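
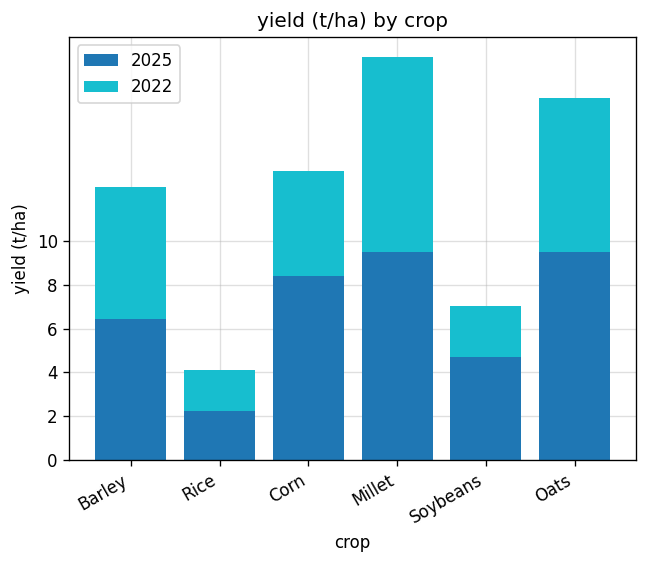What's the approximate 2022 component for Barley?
2022 top ≈ 12, bottom ≈ 6; segment ≈ 6.

≈ 6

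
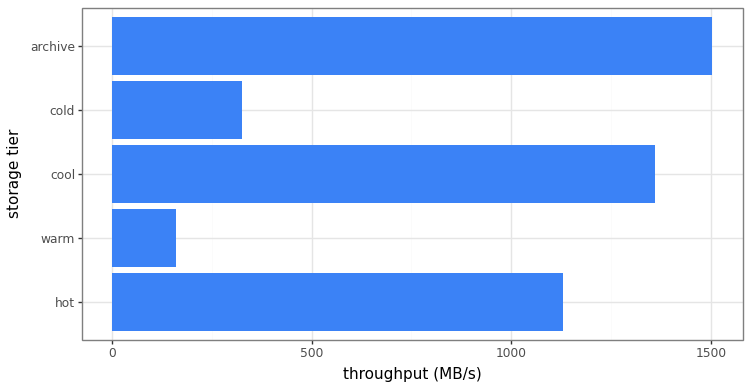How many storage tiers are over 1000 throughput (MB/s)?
Above 1000: hot, cool, archive.

3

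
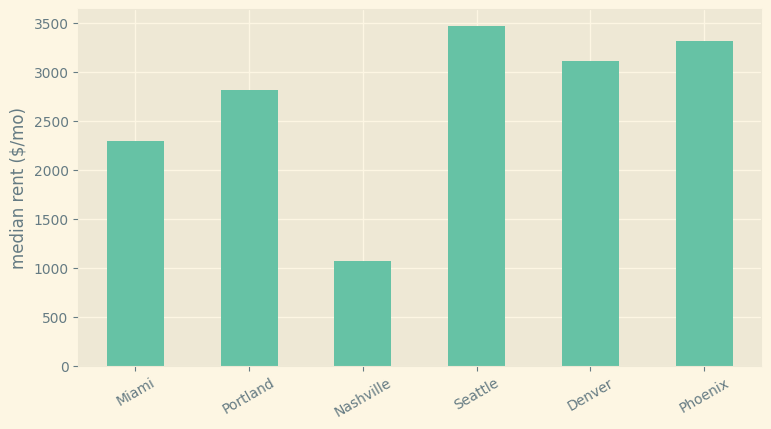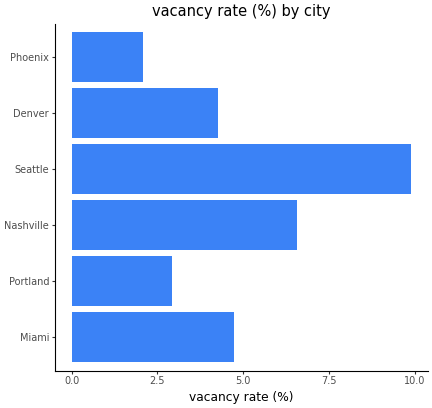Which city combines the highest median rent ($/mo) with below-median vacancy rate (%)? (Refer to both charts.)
Phoenix

Chart 2 median vacancy rate (%) ≈ 4; below-median cities: Portland, Denver, Phoenix. Among those, Phoenix has the highest median rent ($/mo) (≈ 3500).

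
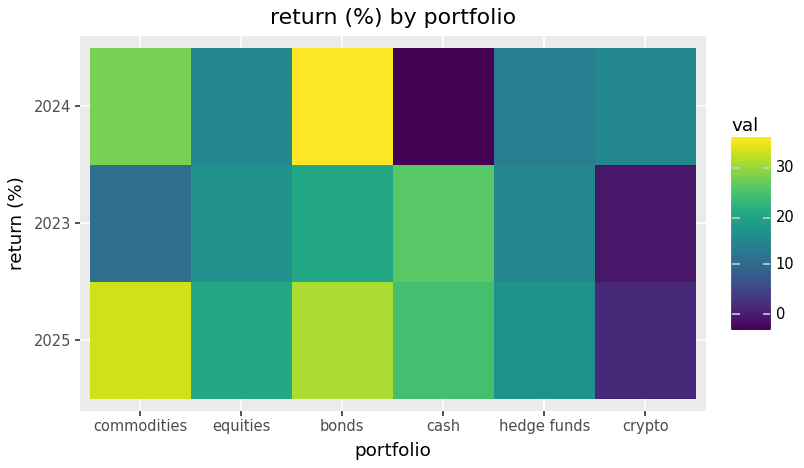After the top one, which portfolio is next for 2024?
Top 3 for 2024: bonds ≈ 35, commodities ≈ 30, crypto ≈ 15.

commodities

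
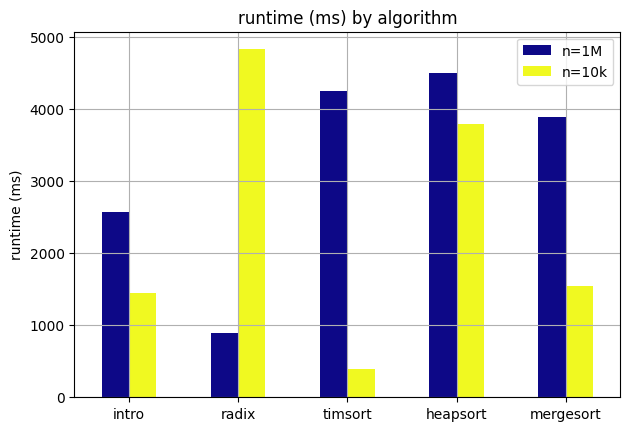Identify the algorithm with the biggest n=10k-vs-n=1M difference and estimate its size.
radix: n=10k ≈ 5000, n=1M ≈ 1000 → gap ≈ 4000. Next-largest (timsort) is only ≈ 3500.

radix, ≈ 4000 ms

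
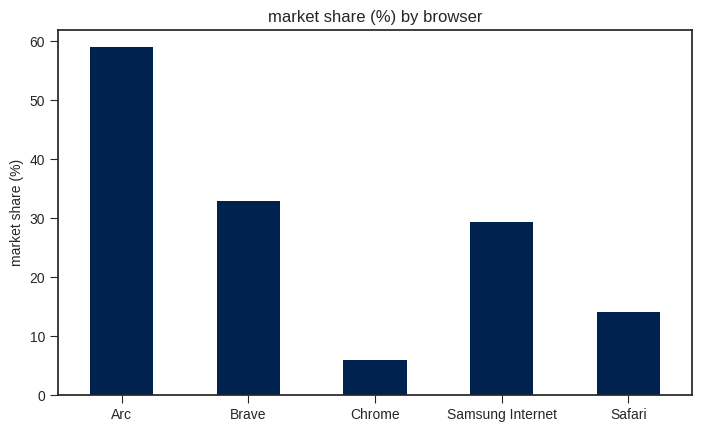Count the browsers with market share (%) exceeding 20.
Above 20: Arc, Brave, Samsung Internet.

3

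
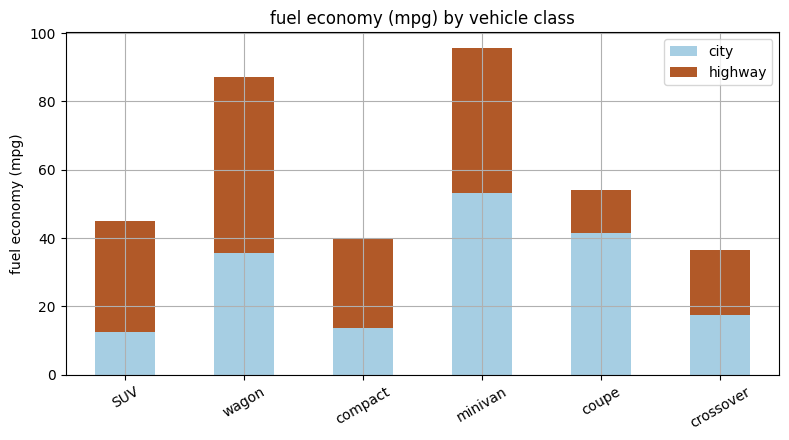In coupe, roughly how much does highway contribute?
highway top ≈ 50, bottom ≈ 40; segment ≈ 10.

≈ 10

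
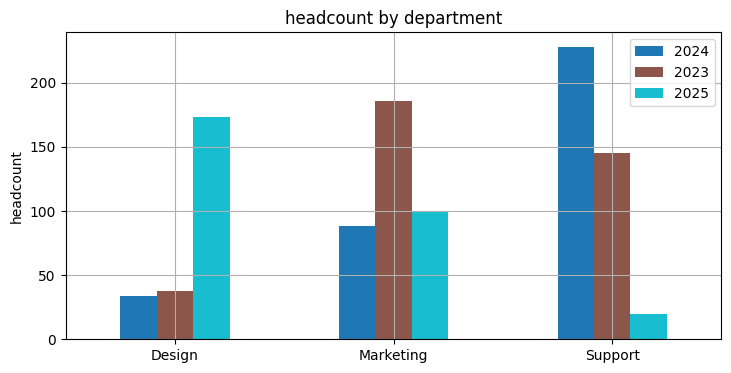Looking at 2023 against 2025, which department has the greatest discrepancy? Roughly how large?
Design: 2023 ≈ 40, 2025 ≈ 180 → gap ≈ 140. Next-largest (Support) is only ≈ 120.

Design, ≈ 140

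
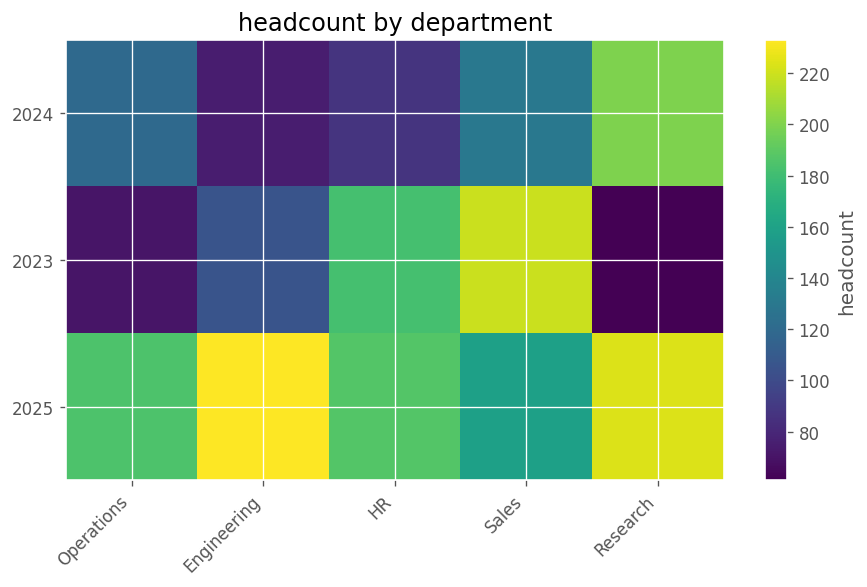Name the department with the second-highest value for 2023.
Top 3 for 2023: Sales ≈ 220, HR ≈ 180, Engineering ≈ 100.

HR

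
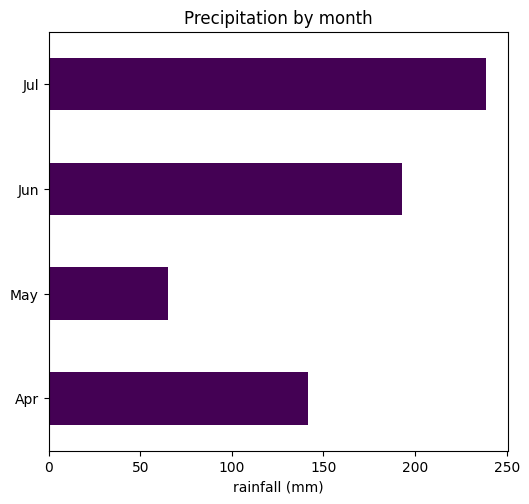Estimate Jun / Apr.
≈ 1.43×

Jun ≈ 200, Apr ≈ 140; 200/140 ≈ 1.43.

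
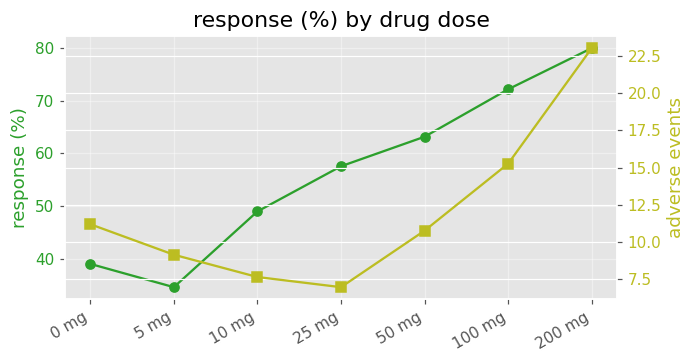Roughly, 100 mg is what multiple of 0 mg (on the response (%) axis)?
≈ 1.75×

100 mg ≈ 70, 0 mg ≈ 40; 70/40 ≈ 1.75.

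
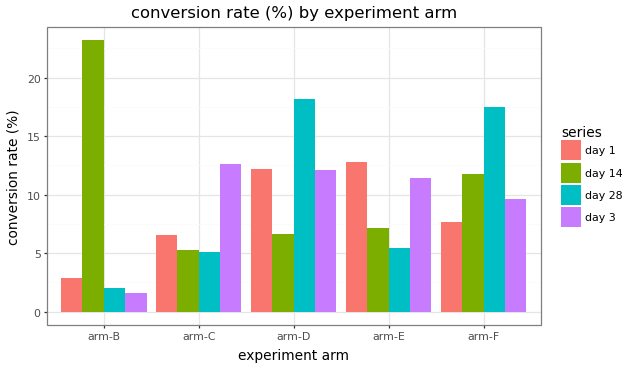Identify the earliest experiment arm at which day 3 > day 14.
arm-C

arm-B: day 3 ≈ 2 vs day 14 ≈ 24 (not yet); arm-C: day 3 ≈ 12 vs day 14 ≈ 6 (first crossover).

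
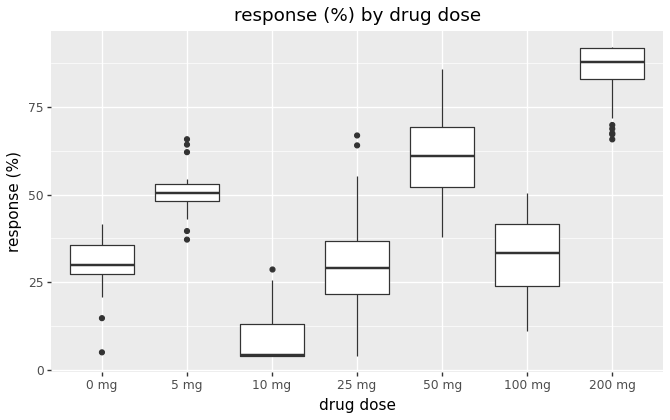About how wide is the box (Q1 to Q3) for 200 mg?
≈ 10

Q3 ≈ 90, Q1 ≈ 80; IQR ≈ 10.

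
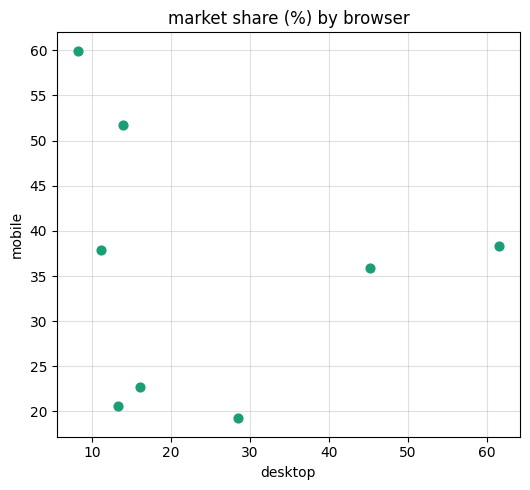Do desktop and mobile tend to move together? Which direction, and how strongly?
no clear correlation

Points are roughly uncorrelated; weak (|r| ≈ 0.1).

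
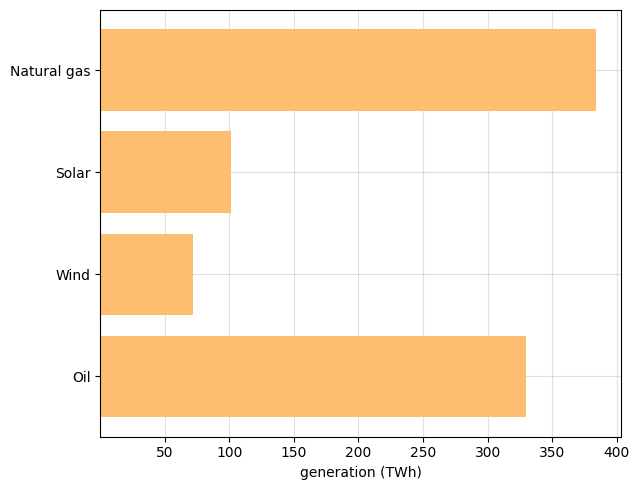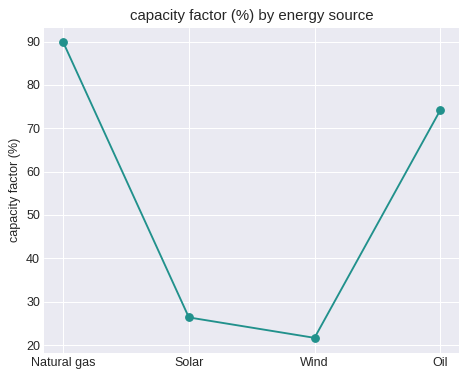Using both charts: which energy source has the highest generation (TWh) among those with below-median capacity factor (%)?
Solar

Chart 2 median capacity factor (%) ≈ 50; below-median energy sources: Solar, Wind. Among those, Solar has the highest generation (TWh) (≈ 100).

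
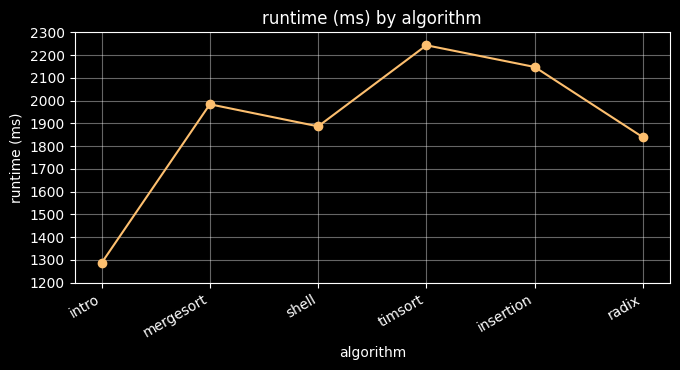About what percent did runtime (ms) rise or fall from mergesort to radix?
≈ -10%

mergesort ≈ 2000, radix ≈ 1800; (1800 − 2000) / 2000 ≈ -10%.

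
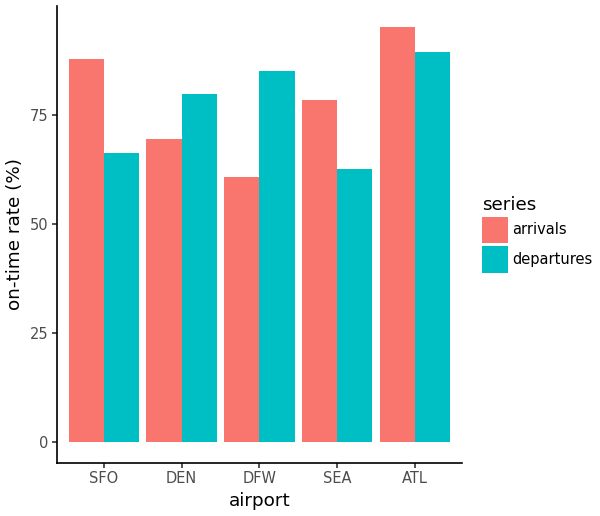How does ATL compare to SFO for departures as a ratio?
ATL ≈ 90, SFO ≈ 70; 90/70 ≈ 1.29.

≈ 1.29×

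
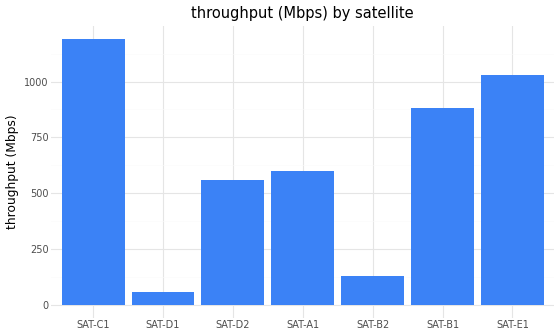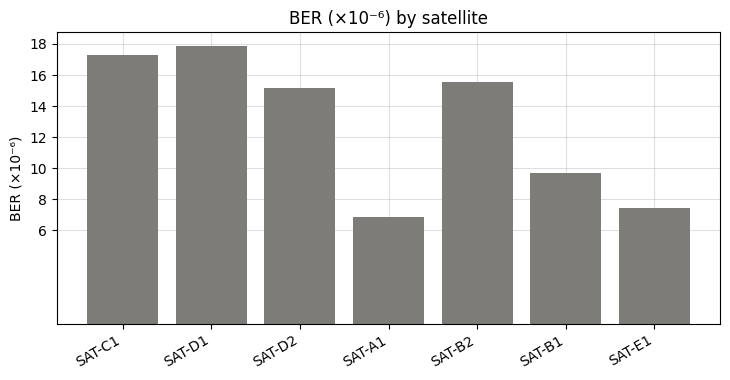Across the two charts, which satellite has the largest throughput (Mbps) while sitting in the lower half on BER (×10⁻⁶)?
SAT-E1

Chart 2 median BER (×10⁻⁶) ≈ 16; below-median satellites: SAT-A1, SAT-B1, SAT-E1. Among those, SAT-E1 has the highest throughput (Mbps) (≈ 1000).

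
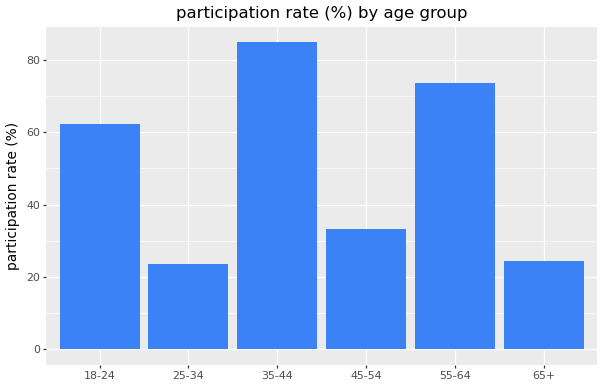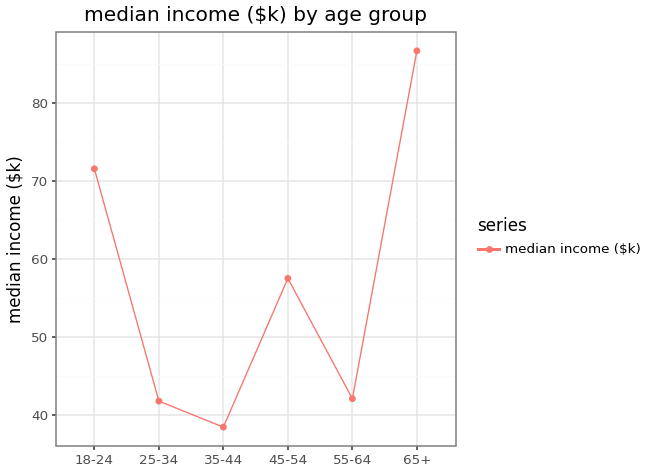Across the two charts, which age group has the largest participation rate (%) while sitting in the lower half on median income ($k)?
Chart 2 median median income ($k) ≈ 50; below-median age groups: 25-34, 35-44, 55-64. Among those, 35-44 has the highest participation rate (%) (≈ 80).

35-44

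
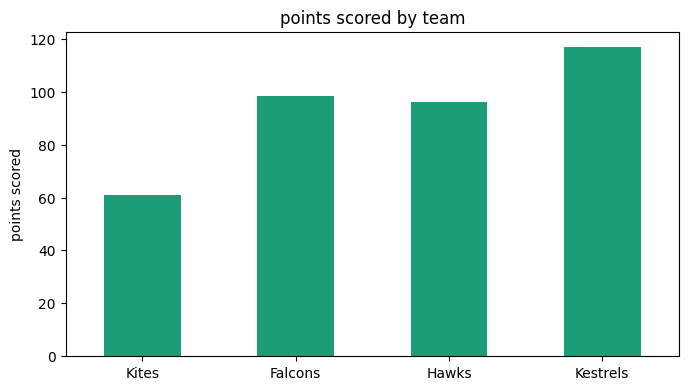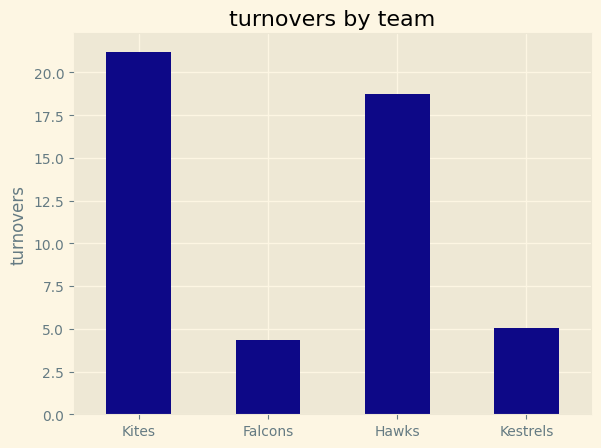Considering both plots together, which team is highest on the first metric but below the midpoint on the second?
Chart 2 median turnovers ≈ 12; below-median teams: Falcons, Kestrels. Among those, Kestrels has the highest points scored (≈ 120).

Kestrels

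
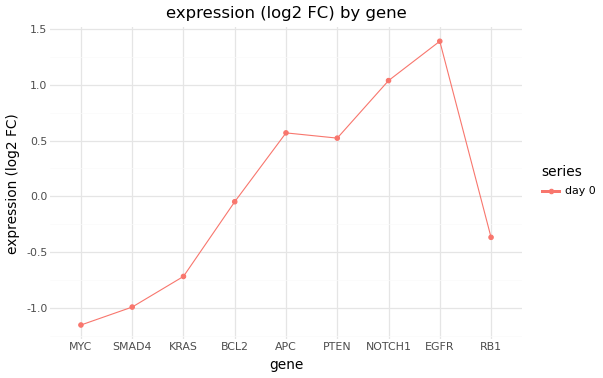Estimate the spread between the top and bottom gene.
≈ 2.5

Max EGFR ≈ 1.5, min MYC ≈ -1.0; range ≈ 2.5.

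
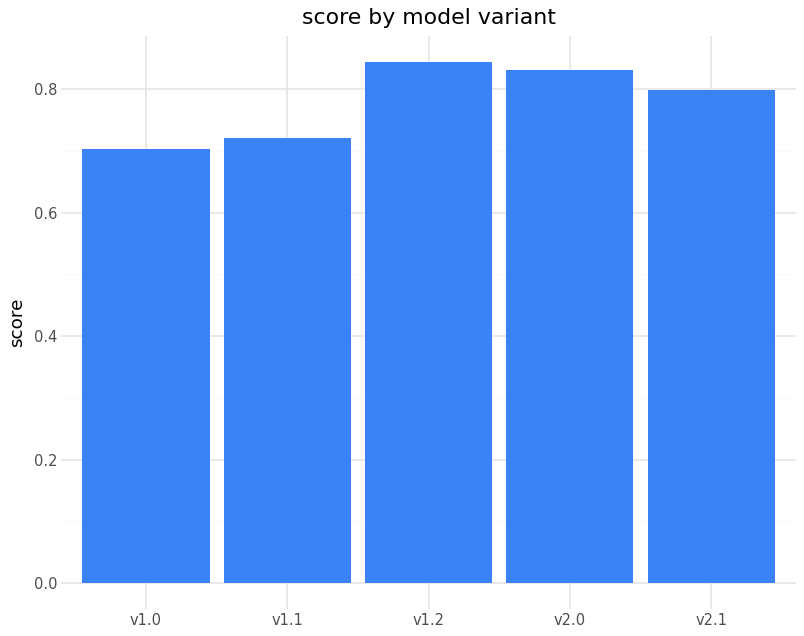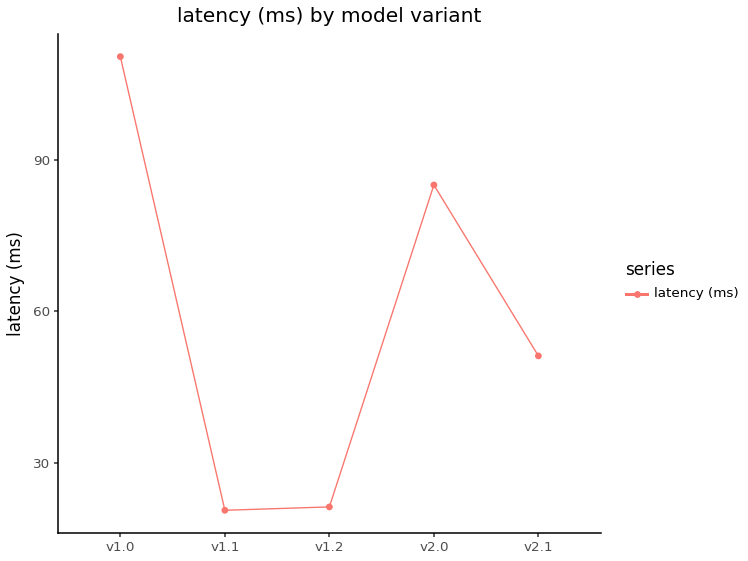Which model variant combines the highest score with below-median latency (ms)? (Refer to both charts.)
v1.2

Chart 2 median latency (ms) ≈ 60; below-median model variants: v1.1, v1.2. Among those, v1.2 has the highest score (≈ 0.8).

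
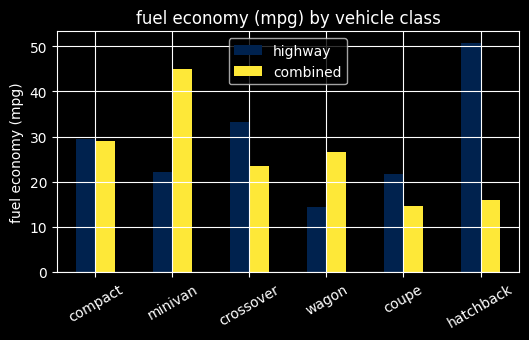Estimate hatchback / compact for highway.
hatchback ≈ 50, compact ≈ 30; 50/30 ≈ 1.67.

≈ 1.67×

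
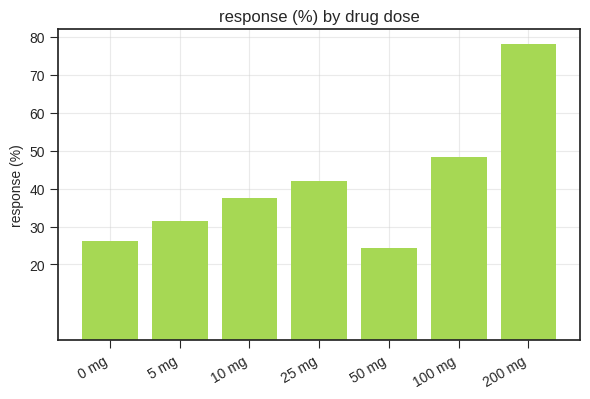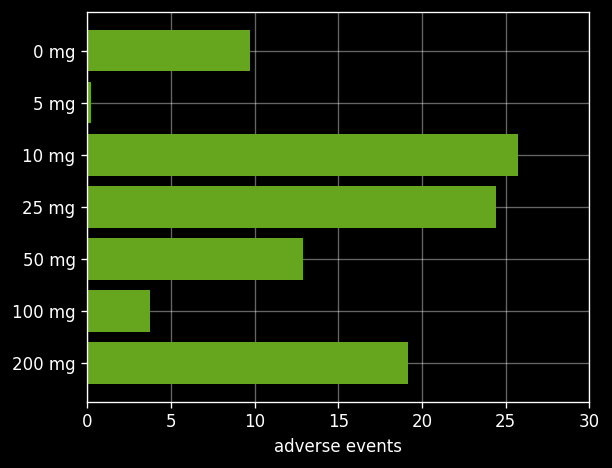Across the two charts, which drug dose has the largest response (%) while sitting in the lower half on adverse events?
Chart 2 median adverse events ≈ 15; below-median drug doses: 0 mg, 5 mg, 100 mg. Among those, 100 mg has the highest response (%) (≈ 50).

100 mg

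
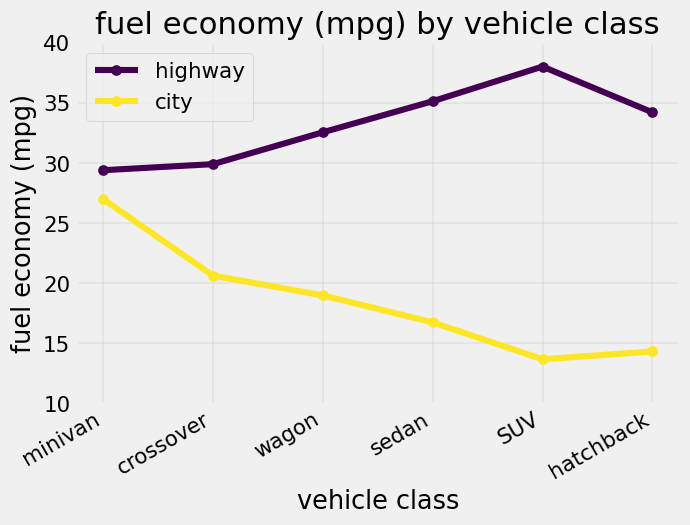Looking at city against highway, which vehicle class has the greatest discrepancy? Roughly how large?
SUV, ≈ 25 mpg

SUV: city ≈ 15, highway ≈ 40 → gap ≈ 25. Next-largest (hatchback) is only ≈ 20.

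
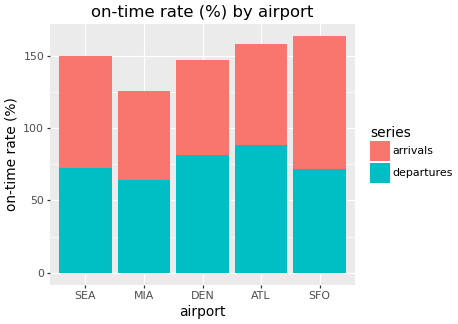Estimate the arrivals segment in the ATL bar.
arrivals top ≈ 160, bottom ≈ 80; segment ≈ 80.

≈ 80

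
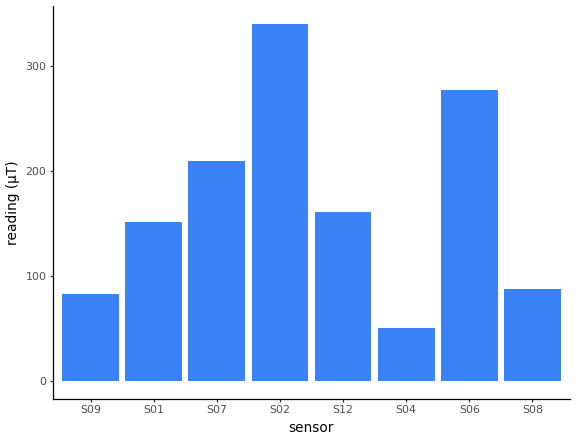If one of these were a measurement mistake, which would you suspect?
S02 ≈ 350; the rest sit between ≈ 50 and ≈ 300.

S02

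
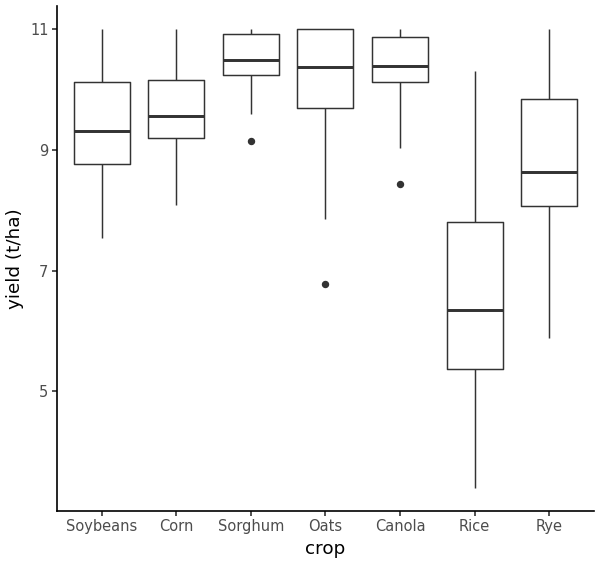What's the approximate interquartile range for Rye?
Q3 ≈ 10.0, Q1 ≈ 8.0; IQR ≈ 2.0.

≈ 2.0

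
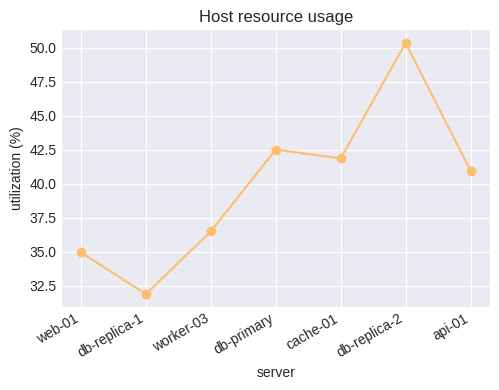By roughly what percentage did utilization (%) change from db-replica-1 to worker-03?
db-replica-1 ≈ 32, worker-03 ≈ 36; (36 − 32) / 32 ≈ +12.5%.

≈ +12.5%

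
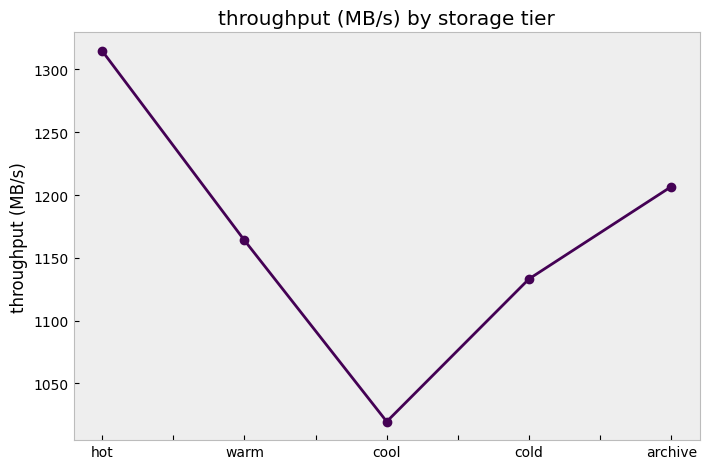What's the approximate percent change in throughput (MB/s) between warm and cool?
≈ -12.8%

warm ≈ 1175, cool ≈ 1025; (1025 − 1175) / 1175 ≈ -12.8%.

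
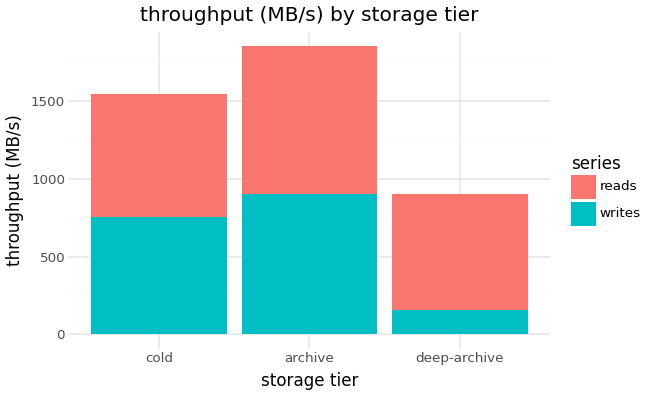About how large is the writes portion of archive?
writes top ≈ 1000, bottom ≈ 0; segment ≈ 1000.

≈ 1000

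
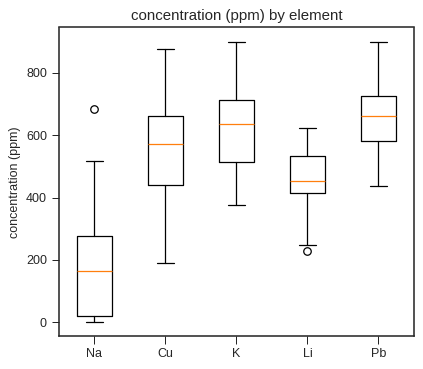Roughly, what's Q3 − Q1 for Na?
≈ 300

Q3 ≈ 300, Q1 ≈ 0; IQR ≈ 300.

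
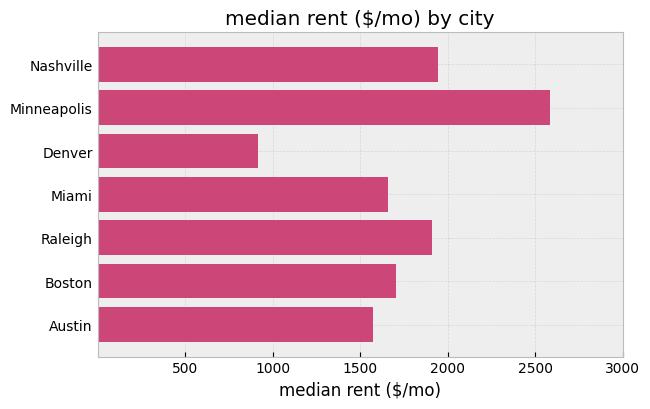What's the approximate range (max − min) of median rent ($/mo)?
Max Minneapolis ≈ 2500, min Denver ≈ 1000; range ≈ 1500.

≈ 1500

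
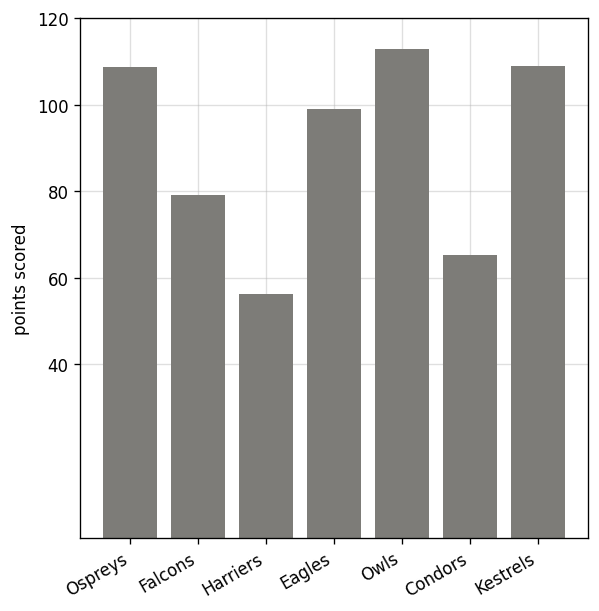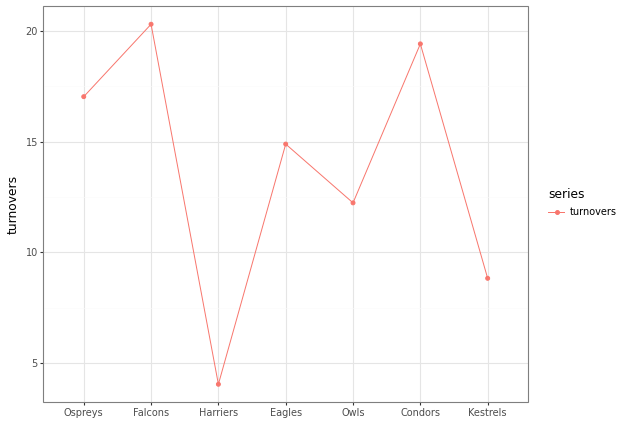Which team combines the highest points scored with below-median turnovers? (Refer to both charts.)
Owls

Chart 2 median turnovers ≈ 14; below-median teams: Harriers, Owls, Kestrels. Among those, Owls has the highest points scored (≈ 120).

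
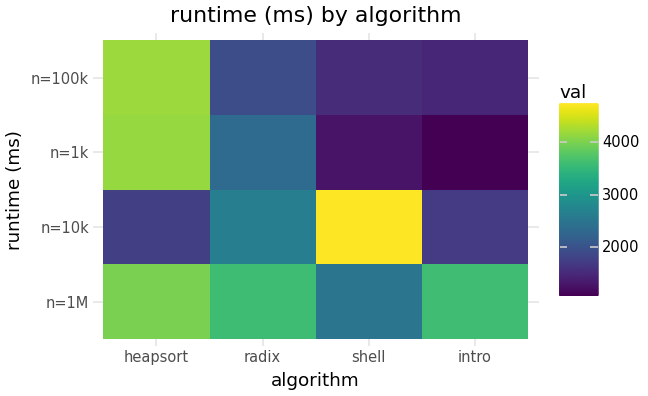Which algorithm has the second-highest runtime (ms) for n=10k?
radix

Top 3 for n=10k: shell ≈ 5000, radix ≈ 2500, heapsort ≈ 1500.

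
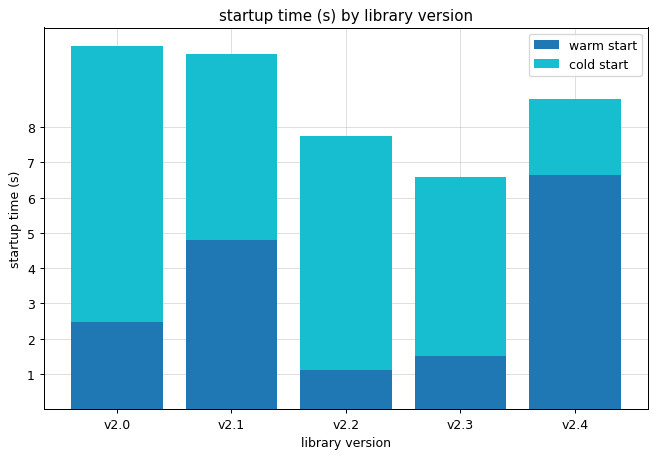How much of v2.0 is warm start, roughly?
warm start top ≈ 2, bottom ≈ 0; segment ≈ 2.

≈ 2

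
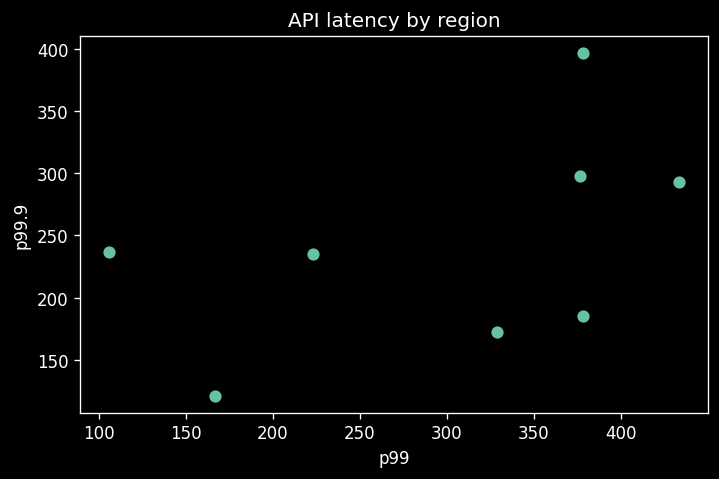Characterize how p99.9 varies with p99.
Points are positively correlated; moderate (|r| ≈ 0.5).

positive, moderate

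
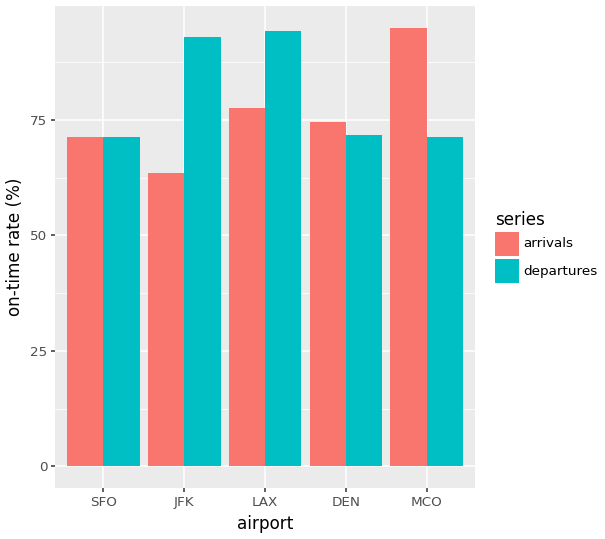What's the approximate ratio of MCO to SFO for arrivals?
≈ 1.29×

MCO ≈ 90, SFO ≈ 70; 90/70 ≈ 1.29.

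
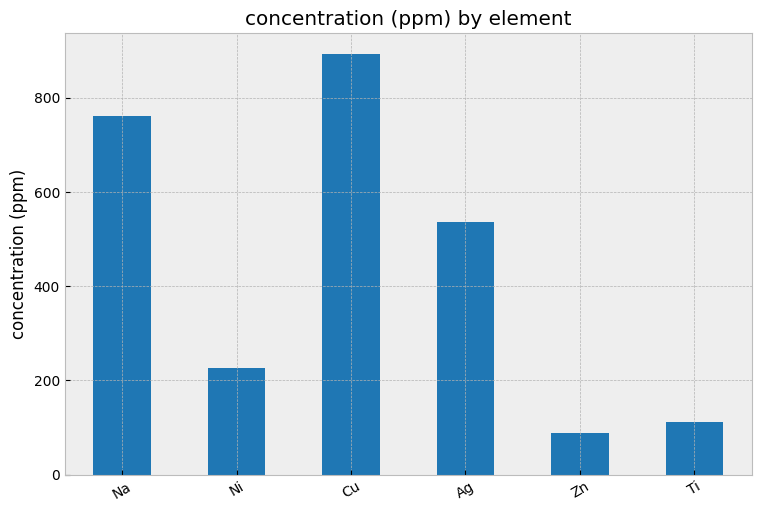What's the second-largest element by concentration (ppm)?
Na

Top 3: Cu ≈ 900, Na ≈ 800, Ag ≈ 500.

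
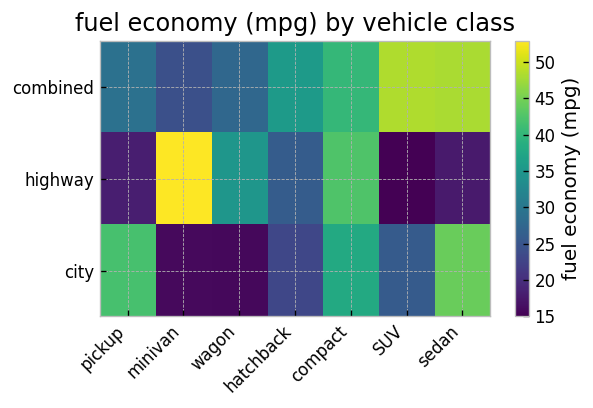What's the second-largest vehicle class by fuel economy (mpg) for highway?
compact

Top 3 for highway: minivan ≈ 55, compact ≈ 40, wagon ≈ 35.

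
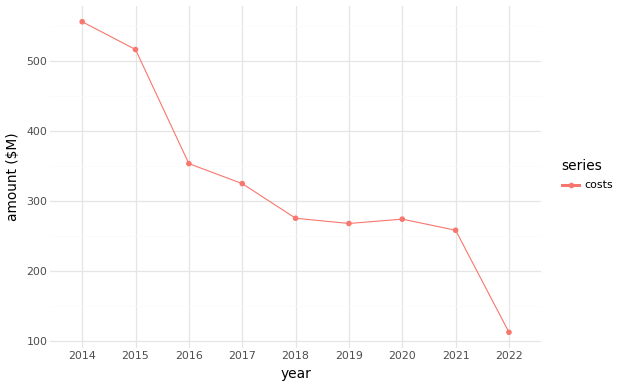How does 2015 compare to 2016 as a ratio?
≈ 1.43×

2015 ≈ 500, 2016 ≈ 350; 500/350 ≈ 1.43.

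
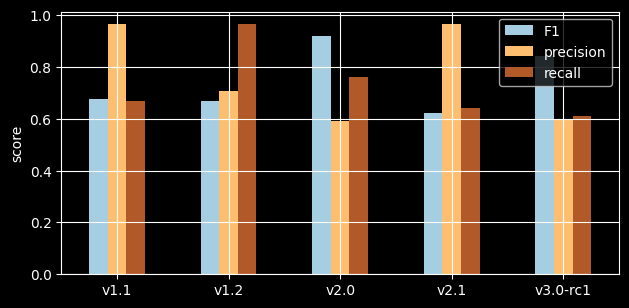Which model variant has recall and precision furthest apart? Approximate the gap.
v2.1, ≈ 0.4

v2.1: recall ≈ 0.6, precision ≈ 1.0 → gap ≈ 0.4. Next-largest (v1.1) is only ≈ 0.3.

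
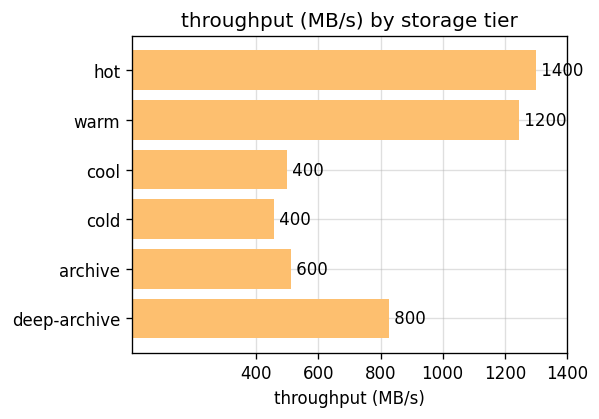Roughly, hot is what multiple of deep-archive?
≈ 1.75×

hot ≈ 1400, deep-archive ≈ 800; 1400/800 ≈ 1.75.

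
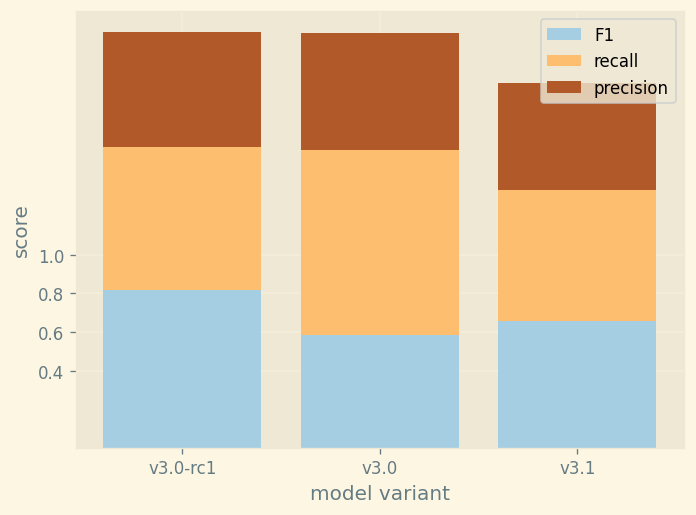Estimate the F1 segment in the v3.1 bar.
≈ 0.6

F1 top ≈ 0.6, bottom ≈ 0.0; segment ≈ 0.6.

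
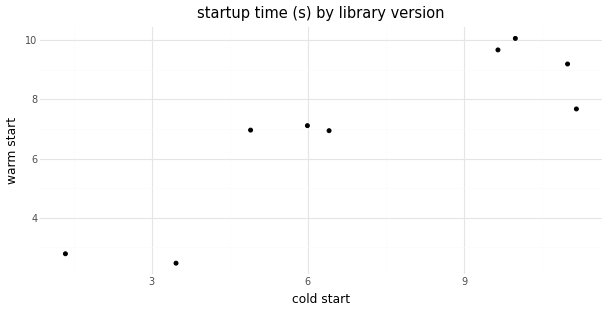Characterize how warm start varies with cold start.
positive, strong

Points are positively correlated; strong (|r| ≈ 0.9).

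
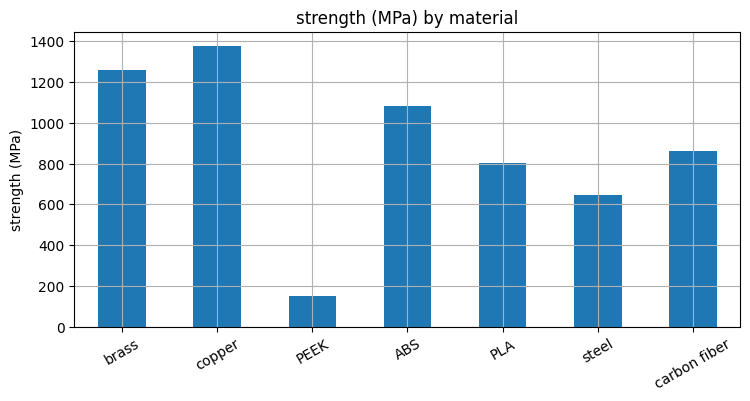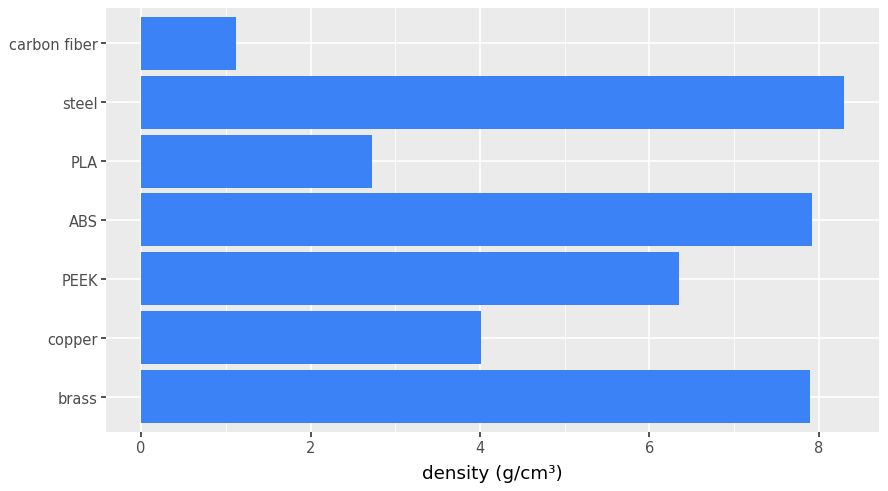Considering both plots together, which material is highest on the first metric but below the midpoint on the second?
Chart 2 median density (g/cm³) ≈ 6; below-median materials: copper, PLA, carbon fiber. Among those, copper has the highest strength (MPa) (≈ 1400).

copper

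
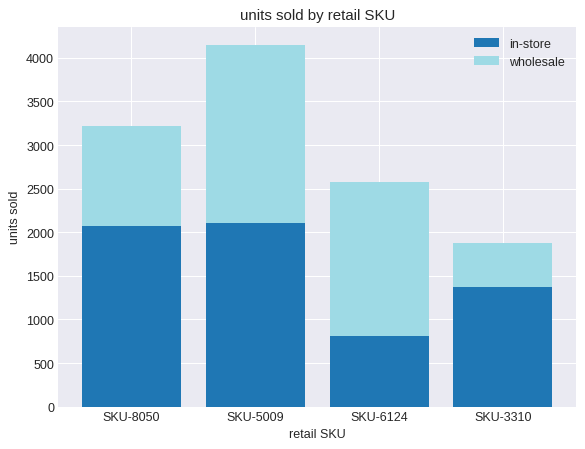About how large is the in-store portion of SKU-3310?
in-store top ≈ 1500, bottom ≈ 0; segment ≈ 1500.

≈ 1500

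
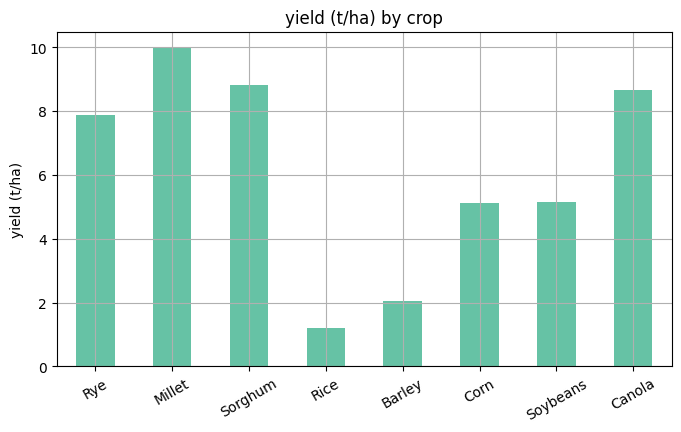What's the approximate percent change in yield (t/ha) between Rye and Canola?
≈ +12.5%

Rye ≈ 8, Canola ≈ 9; (9 − 8) / 8 ≈ +12.5%.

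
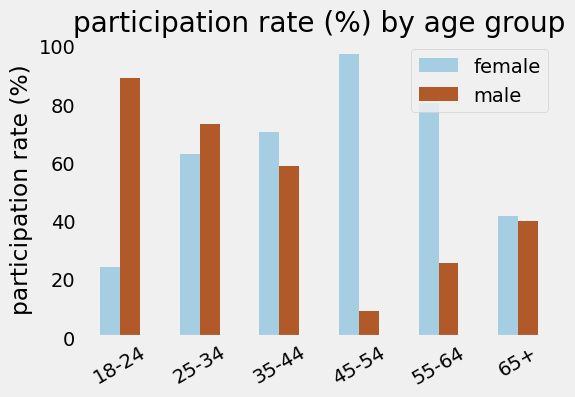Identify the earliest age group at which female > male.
35-44

25-34: female ≈ 60 vs male ≈ 70 (not yet); 35-44: female ≈ 70 vs male ≈ 60 (first crossover).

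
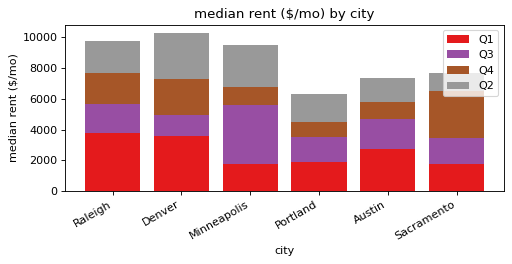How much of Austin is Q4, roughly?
Q4 top ≈ 6000, bottom ≈ 5000; segment ≈ 1000.

≈ 1000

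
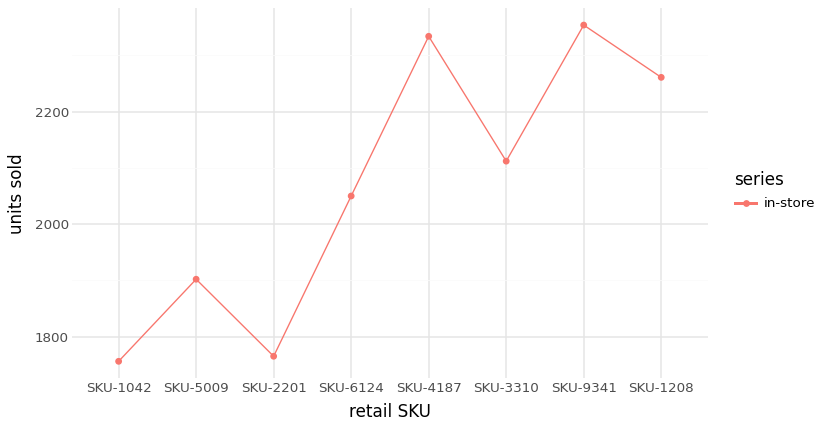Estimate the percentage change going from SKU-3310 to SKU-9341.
≈ +11.9%

SKU-3310 ≈ 2100, SKU-9341 ≈ 2350; (2350 − 2100) / 2100 ≈ +11.9%.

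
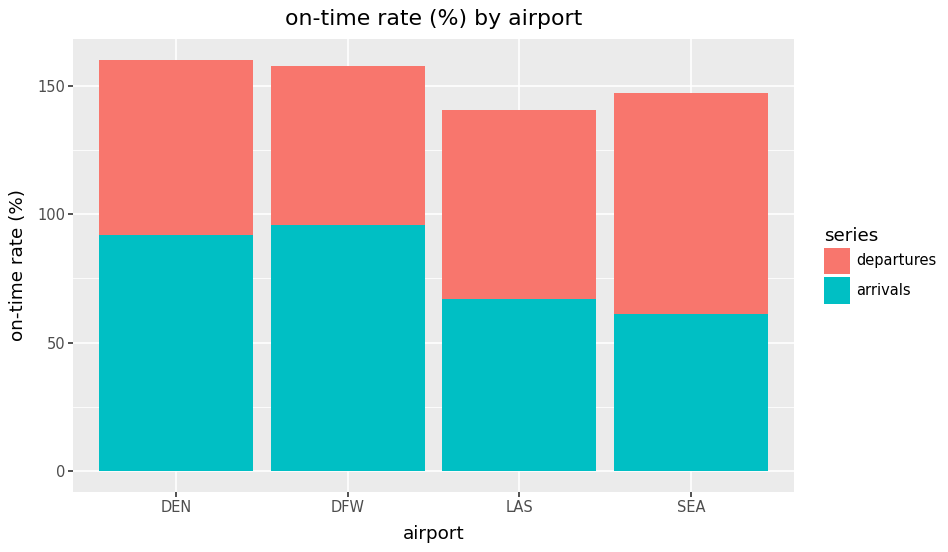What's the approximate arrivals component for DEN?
arrivals top ≈ 100, bottom ≈ 0; segment ≈ 100.

≈ 100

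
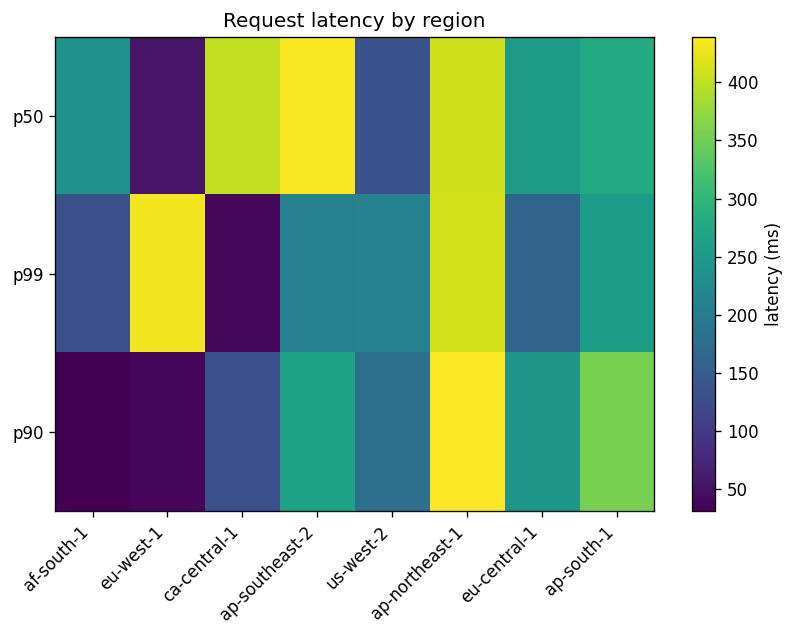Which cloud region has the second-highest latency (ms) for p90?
ap-south-1

Top 3 for p90: ap-northeast-1 ≈ 450, ap-south-1 ≈ 350, ap-southeast-2 ≈ 250.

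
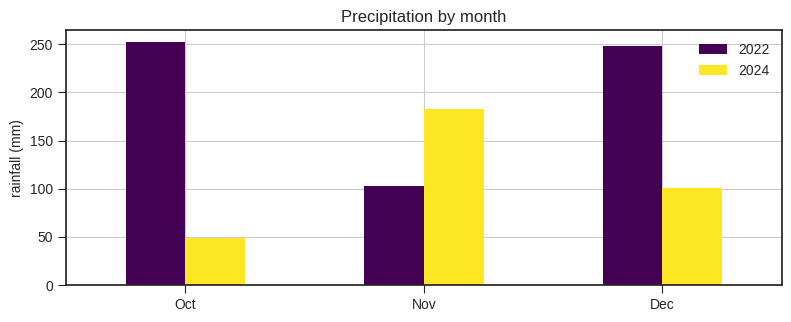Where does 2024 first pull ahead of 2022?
Nov

Oct: 2024 ≈ 50 vs 2022 ≈ 250 (not yet); Nov: 2024 ≈ 175 vs 2022 ≈ 100 (first crossover).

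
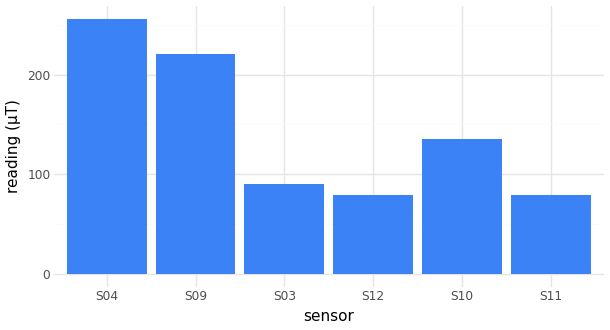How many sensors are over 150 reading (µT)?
2

Above 150: S04, S09.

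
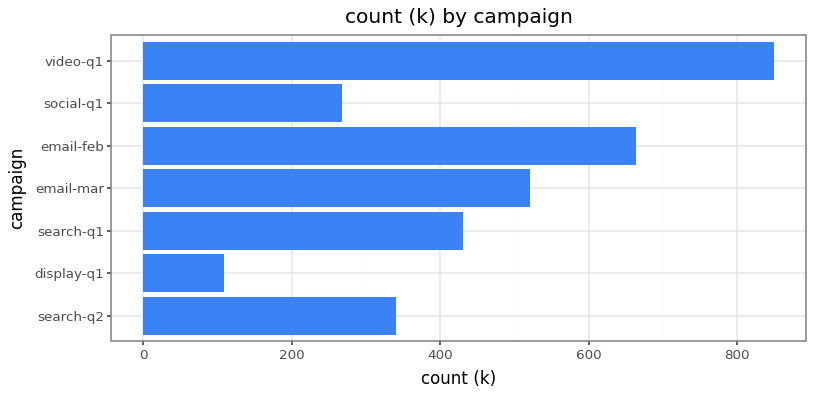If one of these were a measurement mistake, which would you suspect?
video-q1

video-q1 ≈ 800; the rest sit between ≈ 100 and ≈ 700.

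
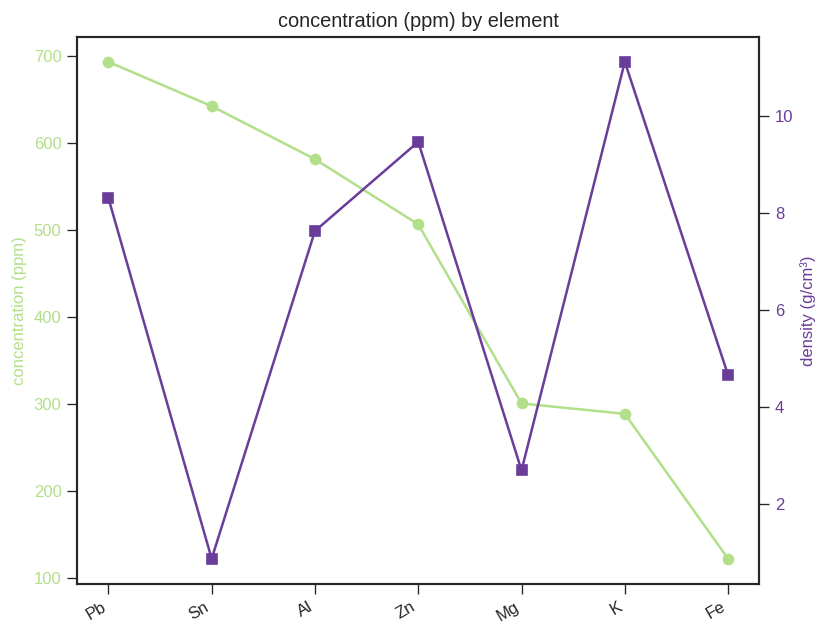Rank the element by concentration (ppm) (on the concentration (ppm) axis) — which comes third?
Al

Top 4 (on the concentration (ppm) axis): Pb ≈ 700, Sn ≈ 650, Al ≈ 600, Zn ≈ 500.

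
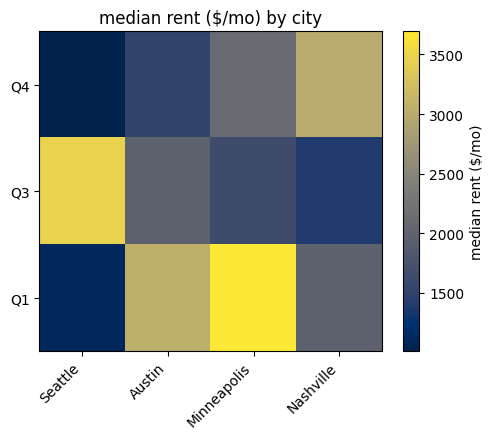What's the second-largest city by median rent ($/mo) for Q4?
Top 3 for Q4: Nashville ≈ 3000, Minneapolis ≈ 2000, Austin ≈ 1500.

Minneapolis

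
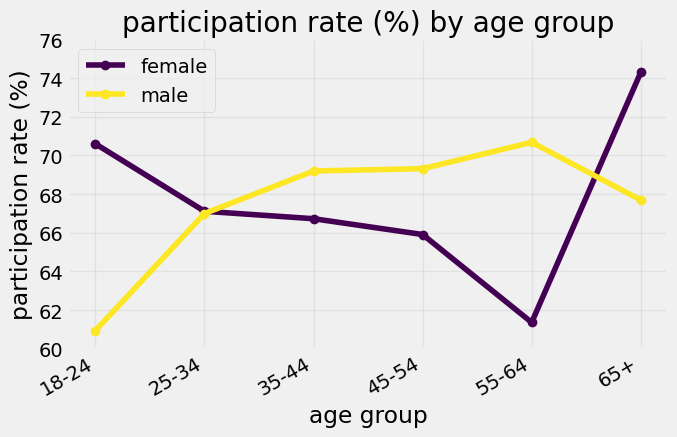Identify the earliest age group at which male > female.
35-44

25-34: male ≈ 66 vs female ≈ 68 (not yet); 35-44: male ≈ 70 vs female ≈ 66 (first crossover).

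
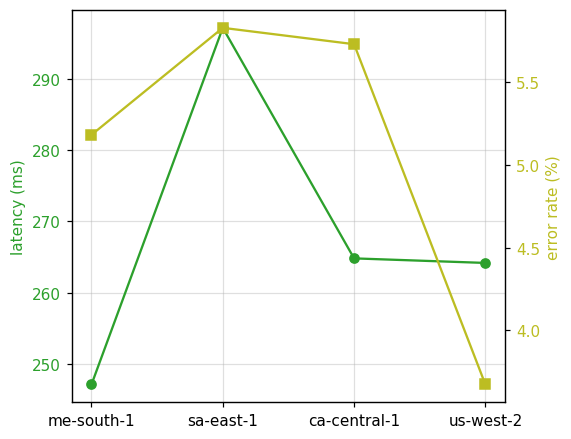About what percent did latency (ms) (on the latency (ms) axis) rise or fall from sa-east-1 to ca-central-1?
sa-east-1 ≈ 295, ca-central-1 ≈ 265; (265 − 295) / 295 ≈ -10.2%.

≈ -10.2%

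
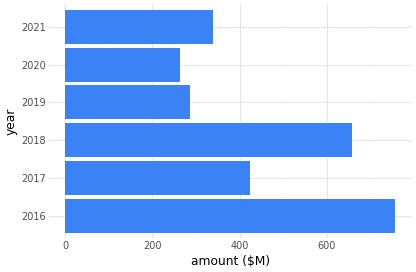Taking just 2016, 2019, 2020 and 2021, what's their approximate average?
≈ 425

(800 + 300 + 300 + 300) / 4 ≈ 425.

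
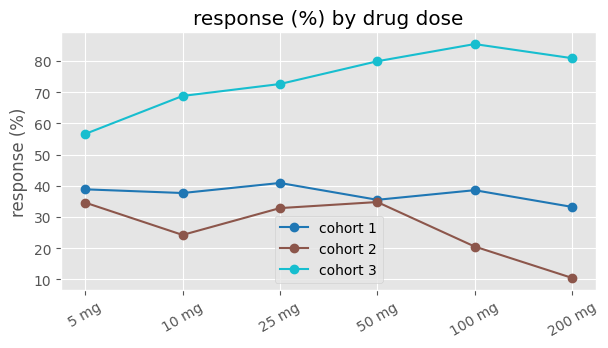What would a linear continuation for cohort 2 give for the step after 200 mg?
≈ 0

Last three: 30, 20, 10 → slope ≈ -10/step → next ≈ 0.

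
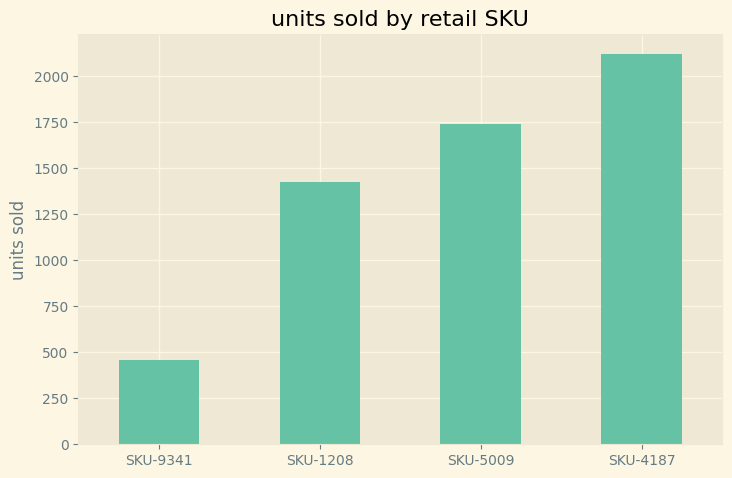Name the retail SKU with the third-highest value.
SKU-1208

Top 4: SKU-4187 ≈ 2200, SKU-5009 ≈ 1800, SKU-1208 ≈ 1400, SKU-9341 ≈ 400.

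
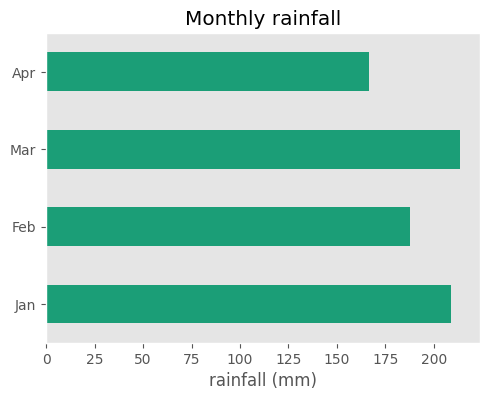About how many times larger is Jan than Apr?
≈ 1.25×

Jan ≈ 200, Apr ≈ 160; 200/160 ≈ 1.25.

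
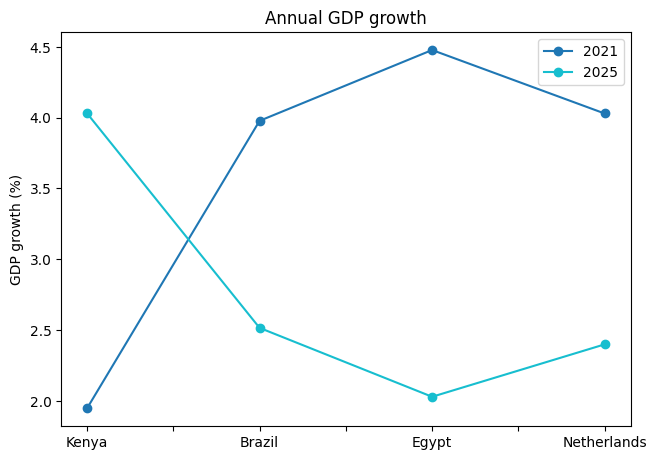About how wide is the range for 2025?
Max Kenya ≈ 4.0, min Egypt ≈ 2.0; range ≈ 2.0.

≈ 2.0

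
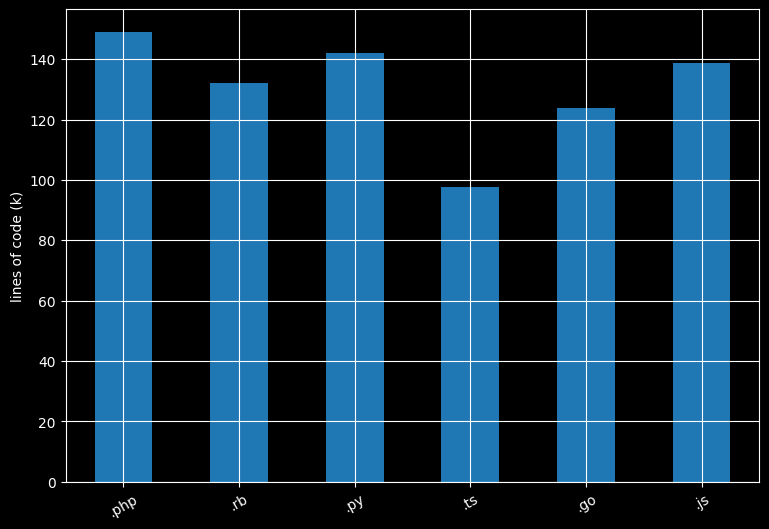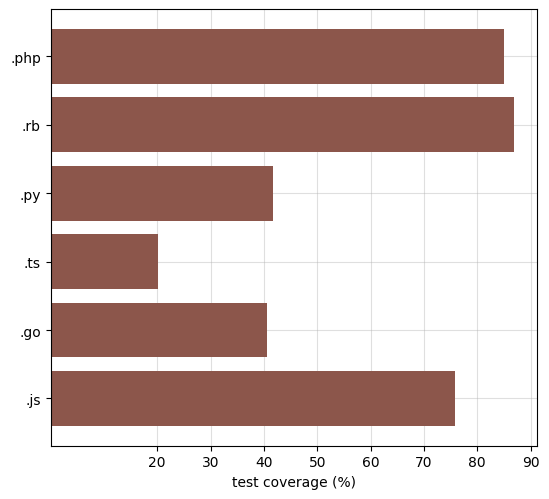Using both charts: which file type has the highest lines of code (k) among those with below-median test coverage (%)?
Chart 2 median test coverage (%) ≈ 60; below-median file types: .py, .ts, .go. Among those, .py has the highest lines of code (k) (≈ 140).

.py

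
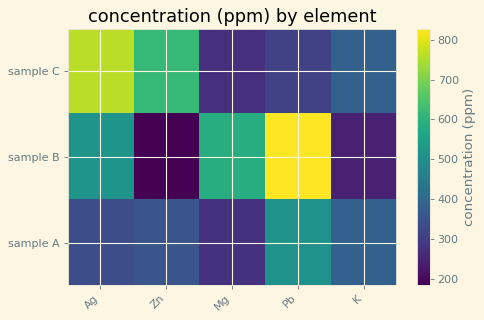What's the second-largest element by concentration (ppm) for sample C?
Top 3 for sample C: Ag ≈ 800, Zn ≈ 600, K ≈ 400.

Zn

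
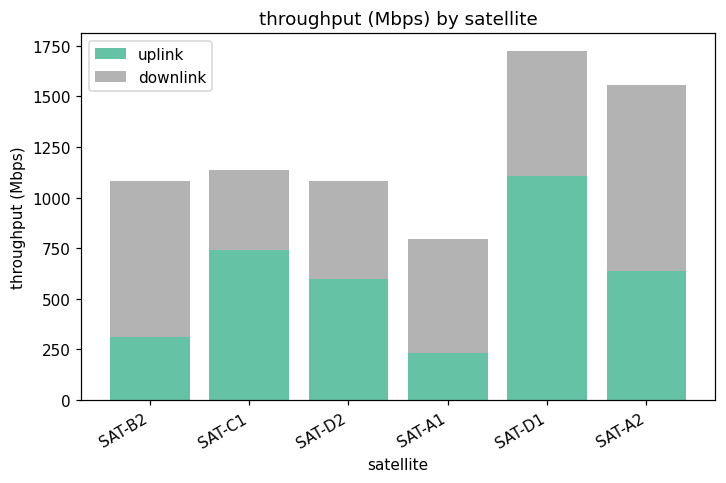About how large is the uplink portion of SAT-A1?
uplink top ≈ 200, bottom ≈ 0; segment ≈ 200.

≈ 200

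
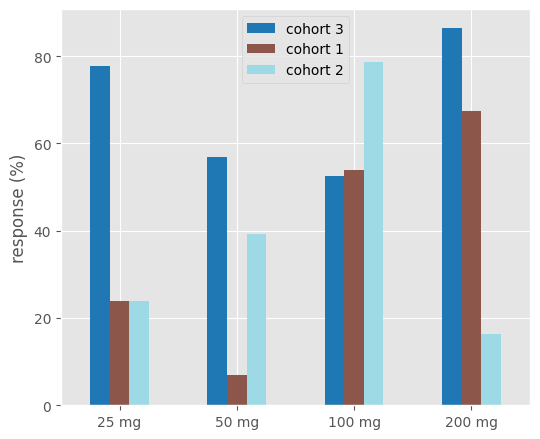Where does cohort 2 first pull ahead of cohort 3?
100 mg

50 mg: cohort 2 ≈ 40 vs cohort 3 ≈ 60 (not yet); 100 mg: cohort 2 ≈ 80 vs cohort 3 ≈ 50 (first crossover).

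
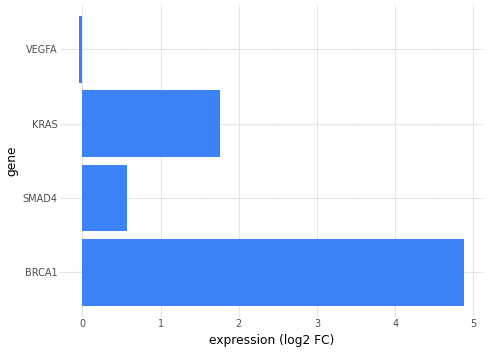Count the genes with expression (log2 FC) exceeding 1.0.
2

Above 1.0: BRCA1, KRAS.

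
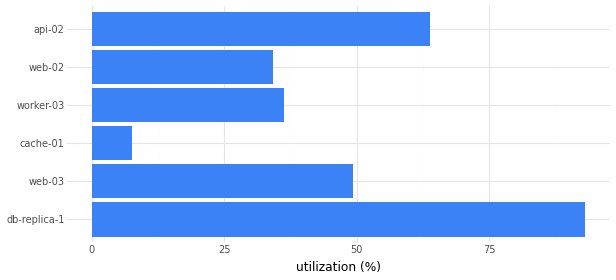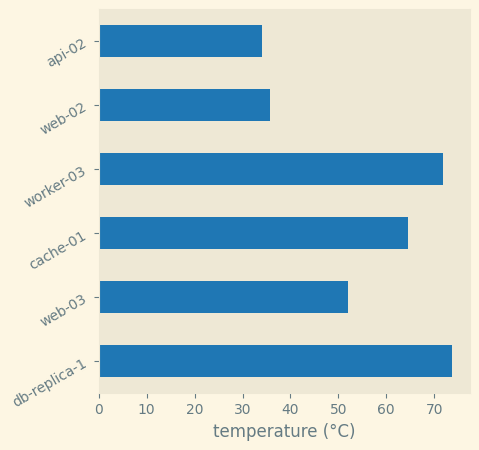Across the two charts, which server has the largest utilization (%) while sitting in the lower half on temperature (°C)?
api-02

Chart 2 median temperature (°C) ≈ 60; below-median servers: web-03, web-02, api-02. Among those, api-02 has the highest utilization (%) (≈ 60).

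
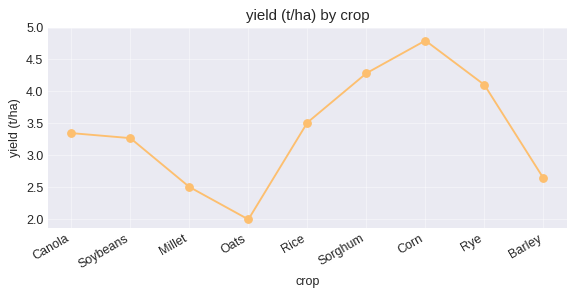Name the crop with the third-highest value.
Top 4: Corn ≈ 5.0, Sorghum ≈ 4.5, Rye ≈ 4.0, Rice ≈ 3.5.

Rye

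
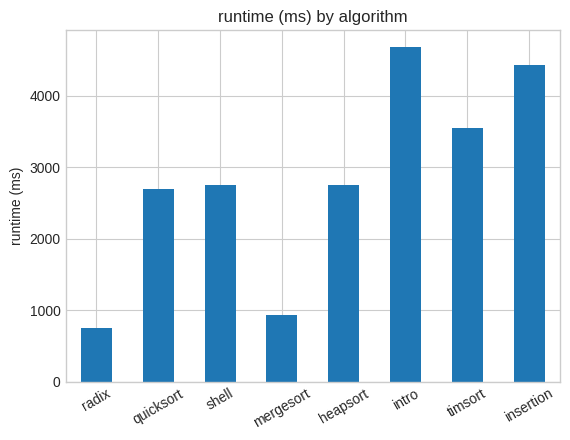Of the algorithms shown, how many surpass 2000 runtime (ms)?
6

Above 2000: quicksort, shell, heapsort, intro, timsort, insertion.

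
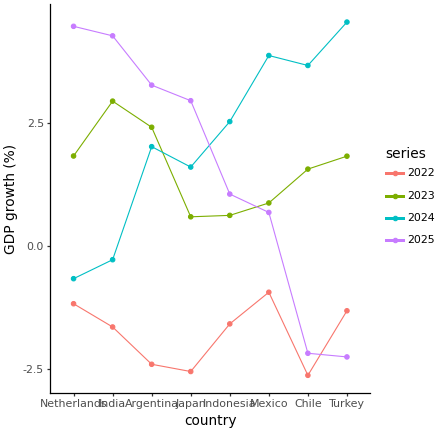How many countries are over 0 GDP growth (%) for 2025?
Above 0: Netherlands, India, Argentina, Japan, Indonesia, Mexico.

6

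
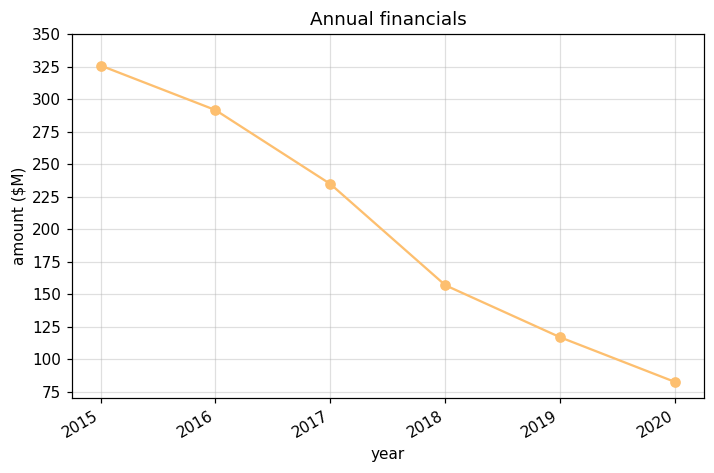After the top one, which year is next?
Top 3: 2015 ≈ 325, 2016 ≈ 300, 2017 ≈ 225.

2016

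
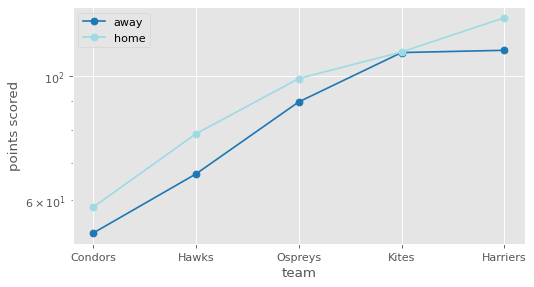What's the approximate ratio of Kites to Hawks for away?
Kites ≈ 110, Hawks ≈ 70; 110/70 ≈ 1.57.

≈ 1.57×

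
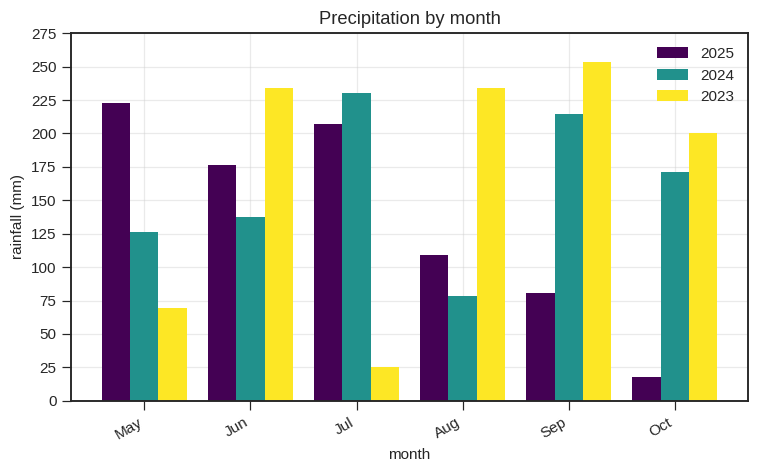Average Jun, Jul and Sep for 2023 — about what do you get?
≈ 167

(225 + 25 + 250) / 3 ≈ 167.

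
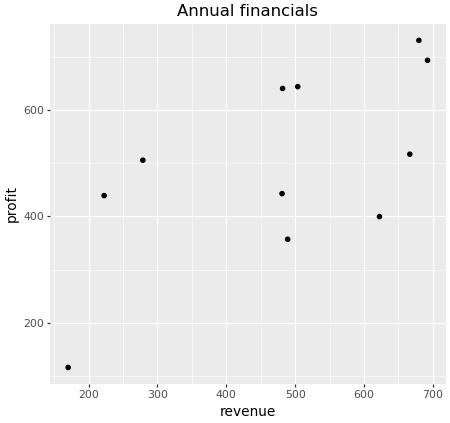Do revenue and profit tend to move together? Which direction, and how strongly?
positive, moderate

Points are positively correlated; moderate (|r| ≈ 0.6).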